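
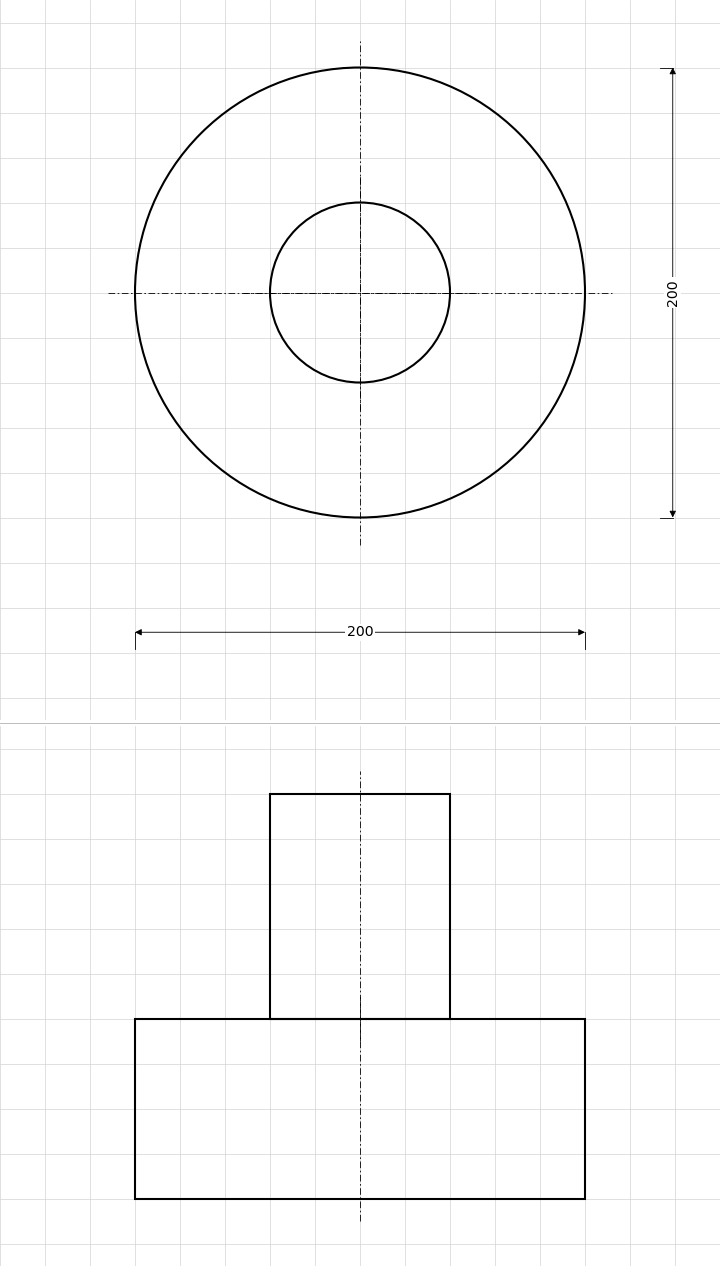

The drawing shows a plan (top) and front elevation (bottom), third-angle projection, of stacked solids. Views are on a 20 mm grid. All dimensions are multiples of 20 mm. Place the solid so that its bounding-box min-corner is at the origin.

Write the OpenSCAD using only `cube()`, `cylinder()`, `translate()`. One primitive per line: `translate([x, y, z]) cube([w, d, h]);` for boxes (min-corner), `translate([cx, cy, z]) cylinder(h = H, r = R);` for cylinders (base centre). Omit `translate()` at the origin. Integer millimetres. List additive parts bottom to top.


translate([100, 100, 0]) cylinder(h = 80, r = 100);
translate([100, 100, 80]) cylinder(h = 100, r = 40);


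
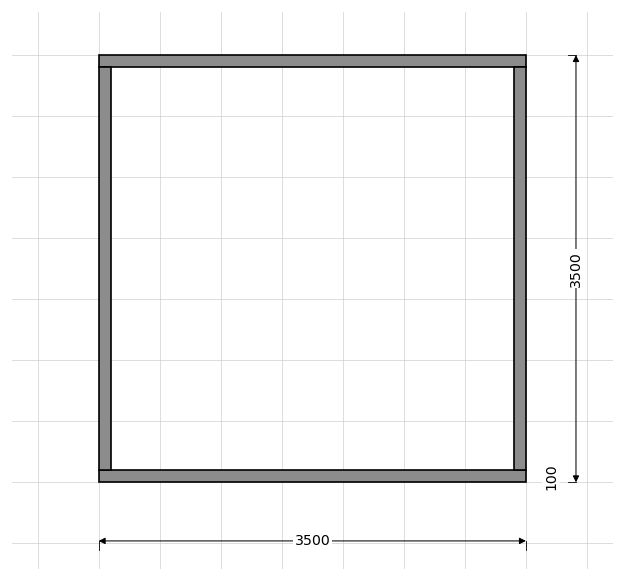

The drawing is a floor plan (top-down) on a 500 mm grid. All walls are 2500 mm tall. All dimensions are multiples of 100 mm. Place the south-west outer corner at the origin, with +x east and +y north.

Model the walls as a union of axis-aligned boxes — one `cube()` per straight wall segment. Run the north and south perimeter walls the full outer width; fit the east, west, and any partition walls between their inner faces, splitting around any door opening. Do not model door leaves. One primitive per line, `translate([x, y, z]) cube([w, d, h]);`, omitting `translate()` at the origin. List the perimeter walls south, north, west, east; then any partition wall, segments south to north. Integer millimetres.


cube([3500, 100, 2500]);
translate([0, 3400, 0]) cube([3500, 100, 2500]);
translate([0, 100, 0]) cube([100, 3300, 2500]);
translate([3400, 100, 0]) cube([100, 3300, 2500]);


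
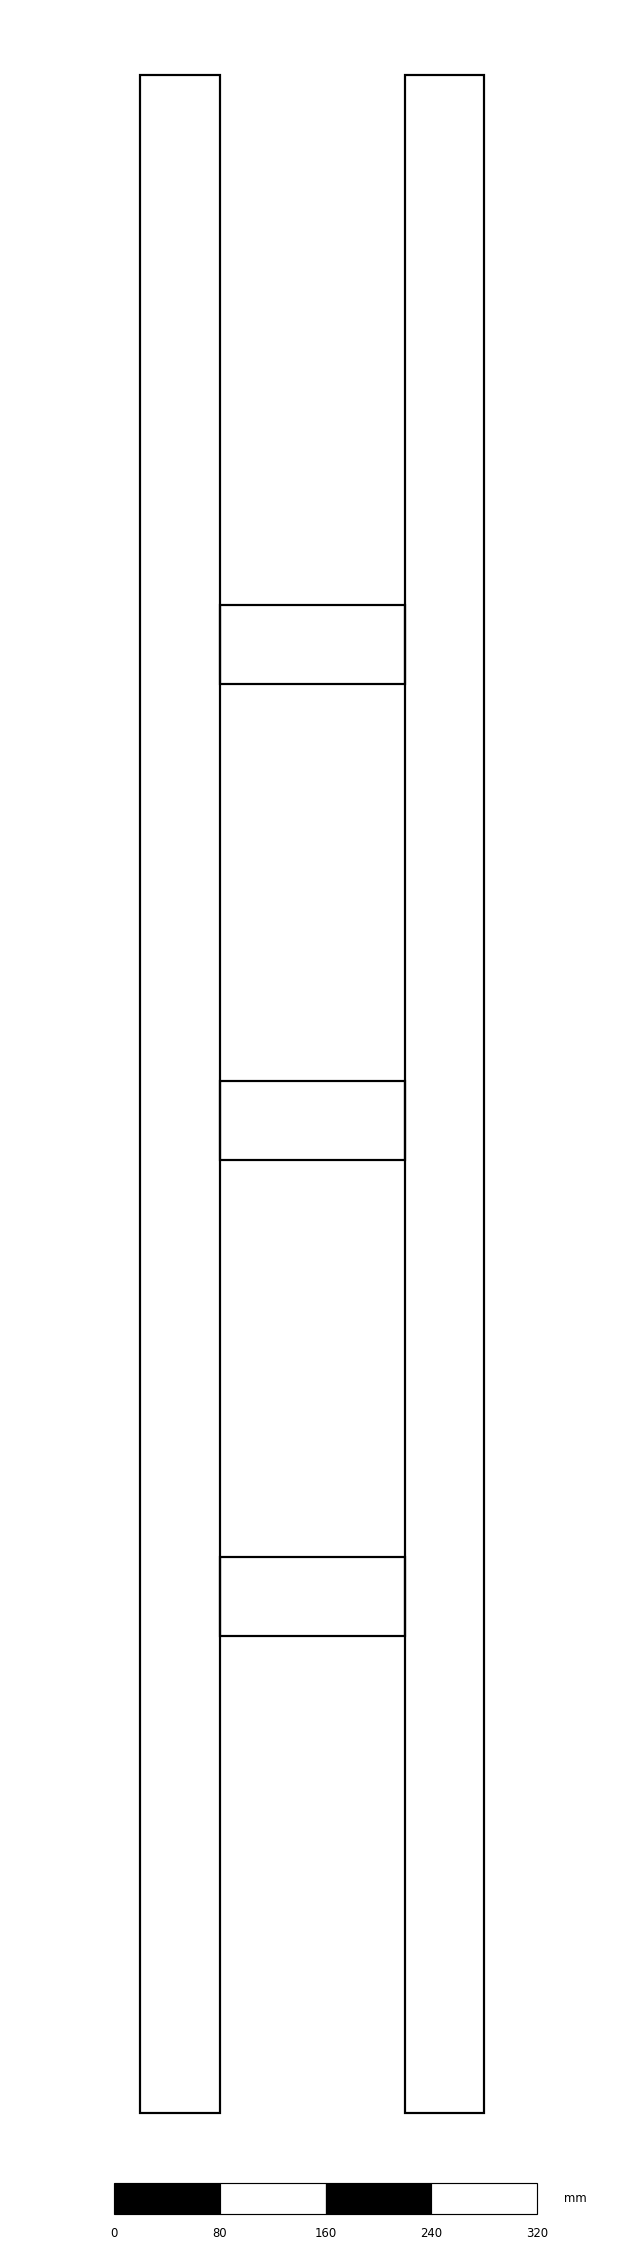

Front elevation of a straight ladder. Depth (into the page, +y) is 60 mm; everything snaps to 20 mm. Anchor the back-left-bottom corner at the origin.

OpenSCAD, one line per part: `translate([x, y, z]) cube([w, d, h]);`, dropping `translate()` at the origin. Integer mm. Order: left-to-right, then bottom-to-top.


cube([60, 60, 1540]);
translate([60, 0, 360]) cube([140, 60, 60]);
translate([60, 0, 720]) cube([140, 60, 60]);
translate([60, 0, 1080]) cube([140, 60, 60]);
translate([200, 0, 0]) cube([60, 60, 1540]);


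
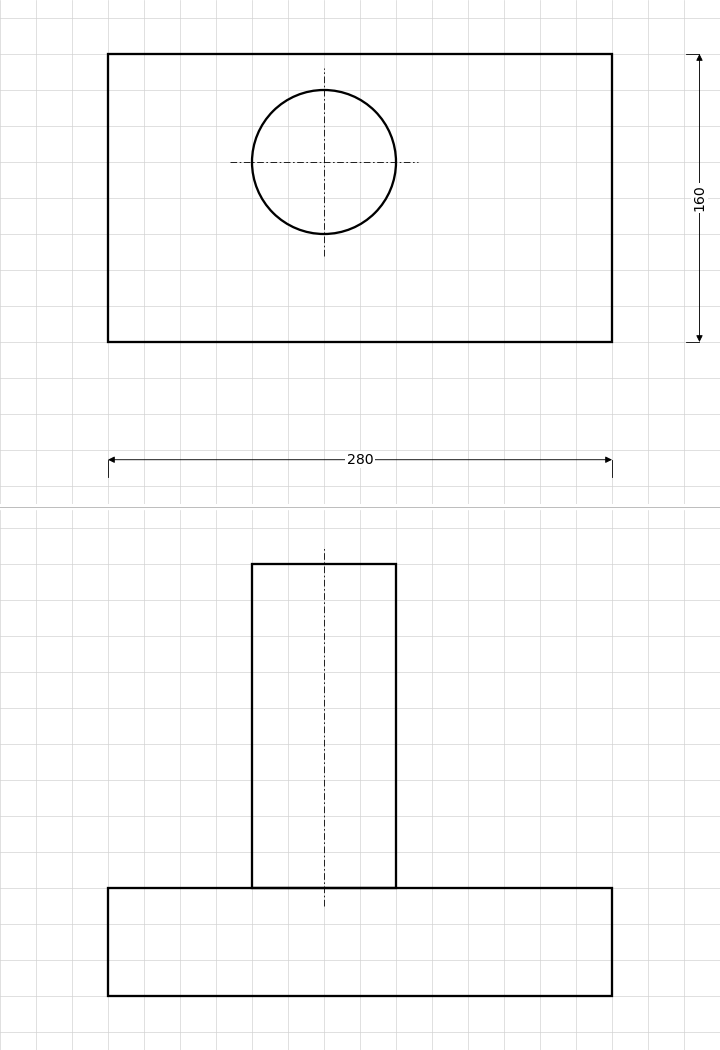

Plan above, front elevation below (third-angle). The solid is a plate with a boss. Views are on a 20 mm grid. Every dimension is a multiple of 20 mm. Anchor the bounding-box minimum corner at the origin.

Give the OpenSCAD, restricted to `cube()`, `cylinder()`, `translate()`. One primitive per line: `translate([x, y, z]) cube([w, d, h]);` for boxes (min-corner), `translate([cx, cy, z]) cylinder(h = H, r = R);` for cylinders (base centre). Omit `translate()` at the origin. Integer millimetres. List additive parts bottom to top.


cube([280, 160, 60]);
translate([120, 100, 60]) cylinder(h = 180, r = 40);


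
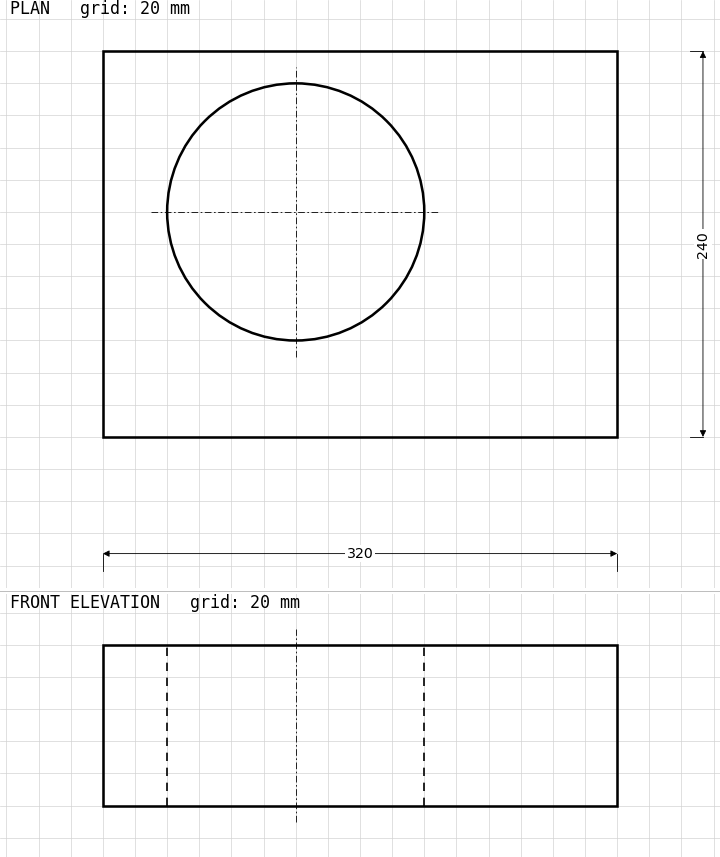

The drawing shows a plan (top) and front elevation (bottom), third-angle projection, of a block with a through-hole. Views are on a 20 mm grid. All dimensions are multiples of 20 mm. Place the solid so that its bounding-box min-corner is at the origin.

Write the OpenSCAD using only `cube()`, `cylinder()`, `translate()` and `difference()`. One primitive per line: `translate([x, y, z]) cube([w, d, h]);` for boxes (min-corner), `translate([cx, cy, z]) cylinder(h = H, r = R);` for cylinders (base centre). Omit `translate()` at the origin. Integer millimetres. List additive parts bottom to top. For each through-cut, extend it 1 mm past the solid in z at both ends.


difference() {
  cube([320, 240, 100]);
  translate([120, 140, -1]) cylinder(h = 102, r = 80);
}


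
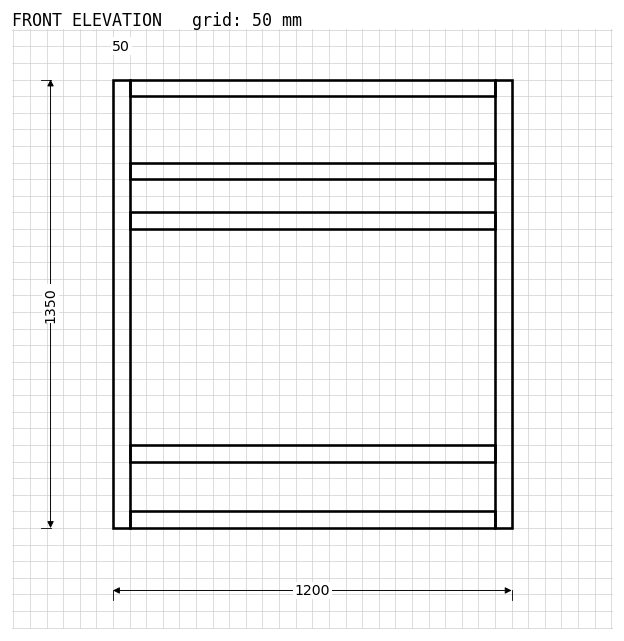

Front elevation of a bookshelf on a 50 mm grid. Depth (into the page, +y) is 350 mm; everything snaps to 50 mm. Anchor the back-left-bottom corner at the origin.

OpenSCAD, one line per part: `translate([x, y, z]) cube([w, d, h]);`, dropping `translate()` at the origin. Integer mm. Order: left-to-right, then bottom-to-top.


cube([50, 350, 1350]);
translate([50, 0, 0]) cube([1100, 350, 50]);
translate([50, 0, 200]) cube([1100, 350, 50]);
translate([50, 0, 900]) cube([1100, 350, 50]);
translate([50, 0, 1050]) cube([1100, 350, 50]);
translate([50, 0, 1300]) cube([1100, 350, 50]);
translate([1150, 0, 0]) cube([50, 350, 1350]);


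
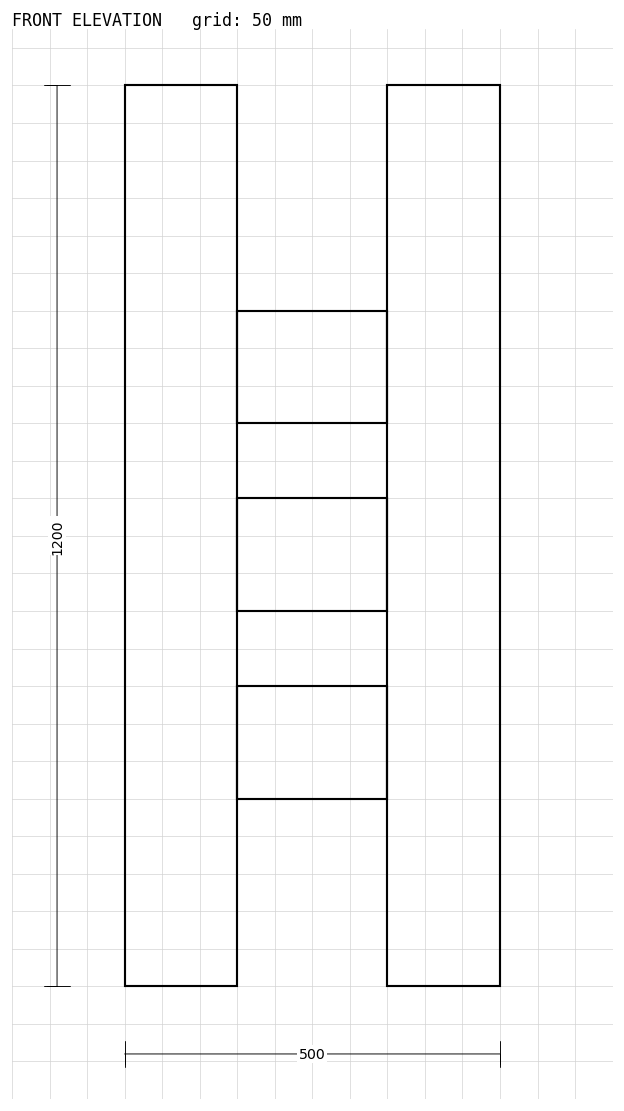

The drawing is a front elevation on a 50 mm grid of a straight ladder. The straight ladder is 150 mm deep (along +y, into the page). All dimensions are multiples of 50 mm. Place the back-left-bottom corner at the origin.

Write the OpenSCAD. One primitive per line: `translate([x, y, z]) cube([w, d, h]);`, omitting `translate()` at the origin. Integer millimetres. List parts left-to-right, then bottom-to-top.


cube([150, 150, 1200]);
translate([150, 0, 250]) cube([200, 150, 150]);
translate([150, 0, 500]) cube([200, 150, 150]);
translate([150, 0, 750]) cube([200, 150, 150]);
translate([350, 0, 0]) cube([150, 150, 1200]);


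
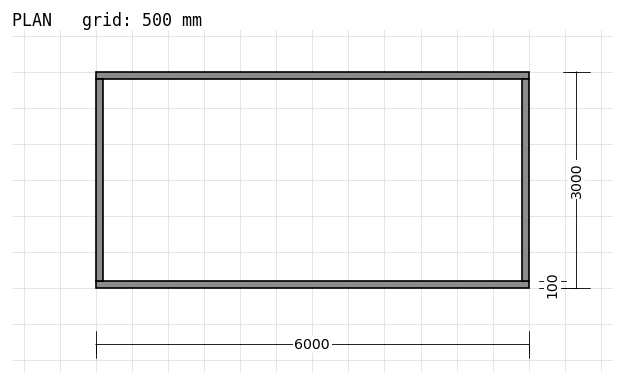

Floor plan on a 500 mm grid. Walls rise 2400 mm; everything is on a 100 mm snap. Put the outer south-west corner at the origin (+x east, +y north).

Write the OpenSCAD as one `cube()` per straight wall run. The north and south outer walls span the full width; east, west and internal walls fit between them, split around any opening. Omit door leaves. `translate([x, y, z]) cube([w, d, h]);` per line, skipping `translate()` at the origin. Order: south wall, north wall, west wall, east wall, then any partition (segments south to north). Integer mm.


cube([6000, 100, 2400]);
translate([0, 2900, 0]) cube([6000, 100, 2400]);
translate([0, 100, 0]) cube([100, 2800, 2400]);
translate([5900, 100, 0]) cube([100, 2800, 2400]);


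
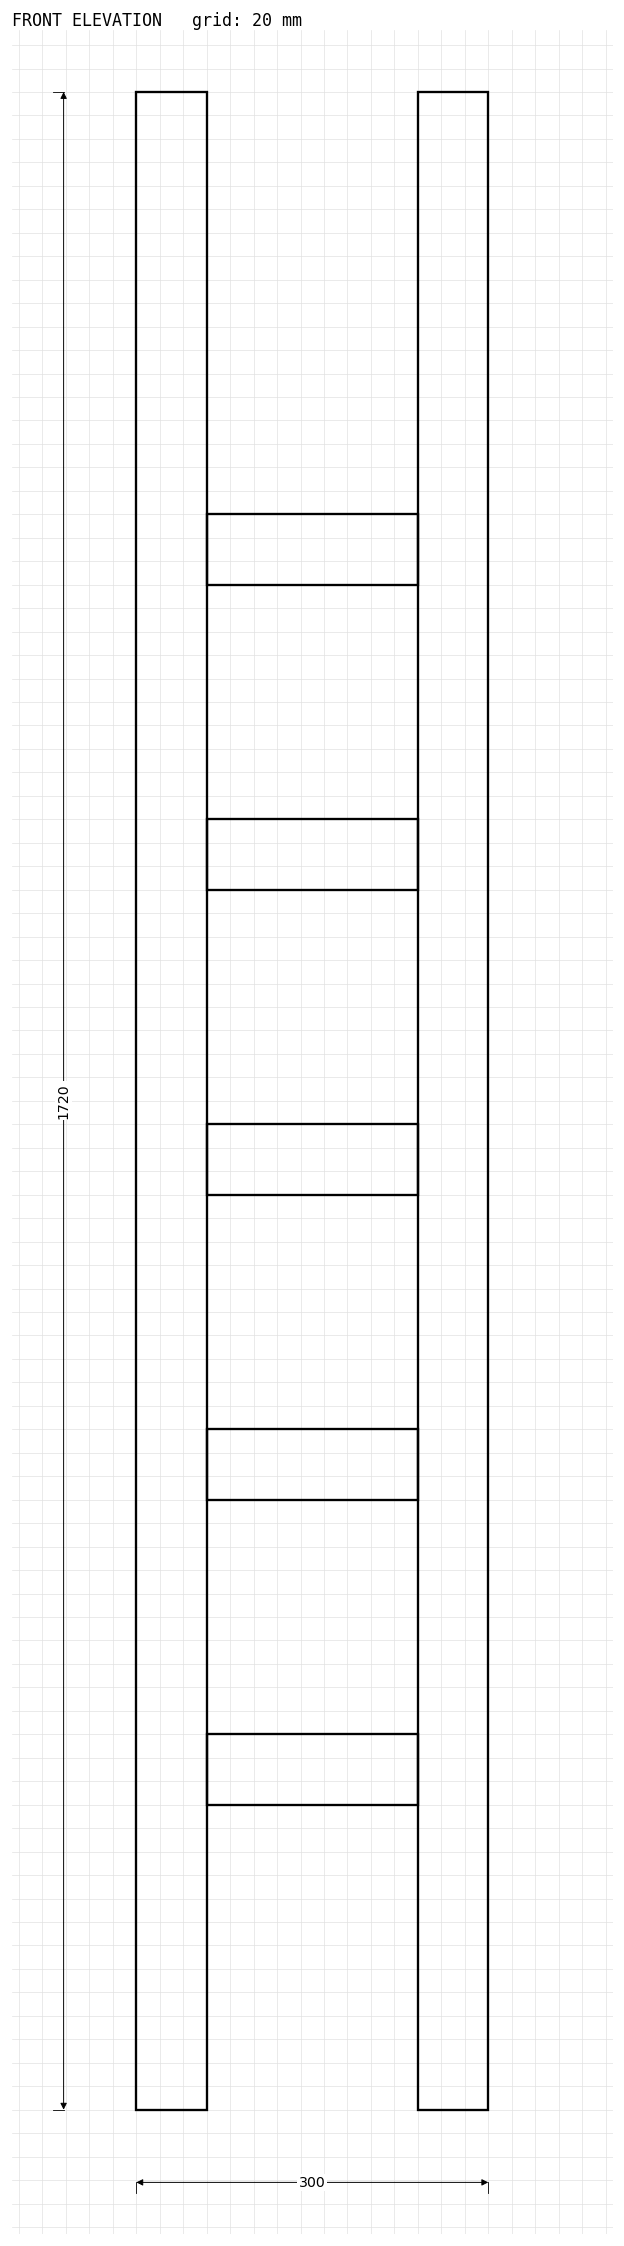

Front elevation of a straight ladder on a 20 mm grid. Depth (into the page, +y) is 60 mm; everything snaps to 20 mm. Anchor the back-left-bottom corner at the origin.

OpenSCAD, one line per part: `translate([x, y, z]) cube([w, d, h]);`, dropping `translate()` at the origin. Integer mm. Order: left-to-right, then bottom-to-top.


cube([60, 60, 1720]);
translate([60, 0, 260]) cube([180, 60, 60]);
translate([60, 0, 520]) cube([180, 60, 60]);
translate([60, 0, 780]) cube([180, 60, 60]);
translate([60, 0, 1040]) cube([180, 60, 60]);
translate([60, 0, 1300]) cube([180, 60, 60]);
translate([240, 0, 0]) cube([60, 60, 1720]);


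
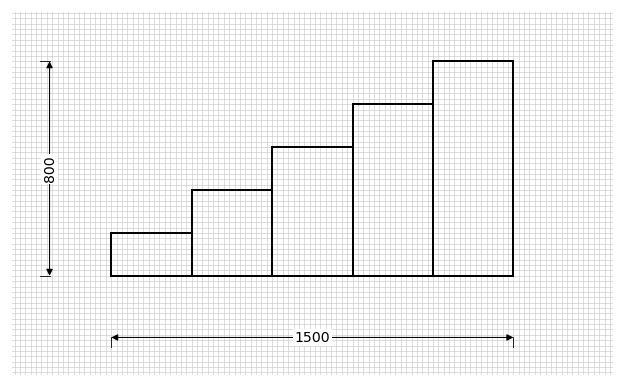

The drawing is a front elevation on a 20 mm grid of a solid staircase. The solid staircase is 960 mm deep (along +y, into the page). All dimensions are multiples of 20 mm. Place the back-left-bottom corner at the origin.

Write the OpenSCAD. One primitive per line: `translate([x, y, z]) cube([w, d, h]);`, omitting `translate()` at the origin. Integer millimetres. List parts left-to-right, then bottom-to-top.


cube([300, 960, 160]);
translate([300, 0, 0]) cube([300, 960, 320]);
translate([600, 0, 0]) cube([300, 960, 480]);
translate([900, 0, 0]) cube([300, 960, 640]);
translate([1200, 0, 0]) cube([300, 960, 800]);


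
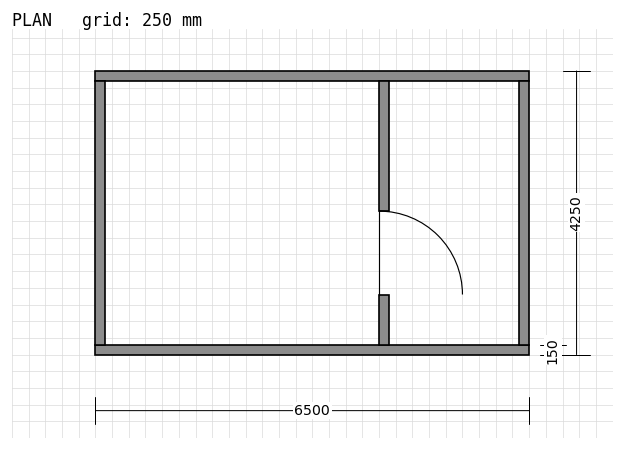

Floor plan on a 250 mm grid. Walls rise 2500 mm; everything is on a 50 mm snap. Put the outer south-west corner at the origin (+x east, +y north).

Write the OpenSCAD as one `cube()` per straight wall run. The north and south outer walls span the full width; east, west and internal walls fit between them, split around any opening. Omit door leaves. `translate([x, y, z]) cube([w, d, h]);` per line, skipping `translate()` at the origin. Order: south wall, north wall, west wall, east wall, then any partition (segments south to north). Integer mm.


cube([6500, 150, 2500]);
translate([0, 4100, 0]) cube([6500, 150, 2500]);
translate([0, 150, 0]) cube([150, 3950, 2500]);
translate([6350, 150, 0]) cube([150, 3950, 2500]);
translate([4250, 150, 0]) cube([150, 750, 2500]);
translate([4250, 2150, 0]) cube([150, 1950, 2500]);


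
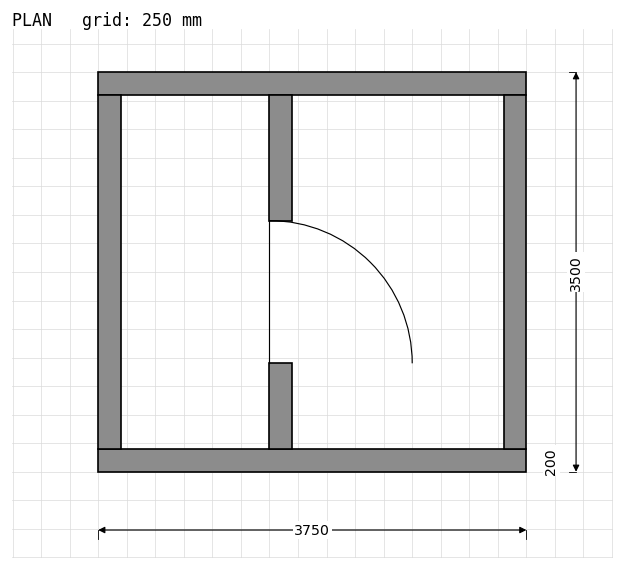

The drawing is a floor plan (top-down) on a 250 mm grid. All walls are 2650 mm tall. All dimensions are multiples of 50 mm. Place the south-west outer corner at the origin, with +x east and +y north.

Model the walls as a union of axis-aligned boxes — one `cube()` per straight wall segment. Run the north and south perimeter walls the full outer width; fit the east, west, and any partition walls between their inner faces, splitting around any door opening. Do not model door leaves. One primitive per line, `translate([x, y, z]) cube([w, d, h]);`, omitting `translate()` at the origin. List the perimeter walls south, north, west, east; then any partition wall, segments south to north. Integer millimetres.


cube([3750, 200, 2650]);
translate([0, 3300, 0]) cube([3750, 200, 2650]);
translate([0, 200, 0]) cube([200, 3100, 2650]);
translate([3550, 200, 0]) cube([200, 3100, 2650]);
translate([1500, 200, 0]) cube([200, 750, 2650]);
translate([1500, 2200, 0]) cube([200, 1100, 2650]);


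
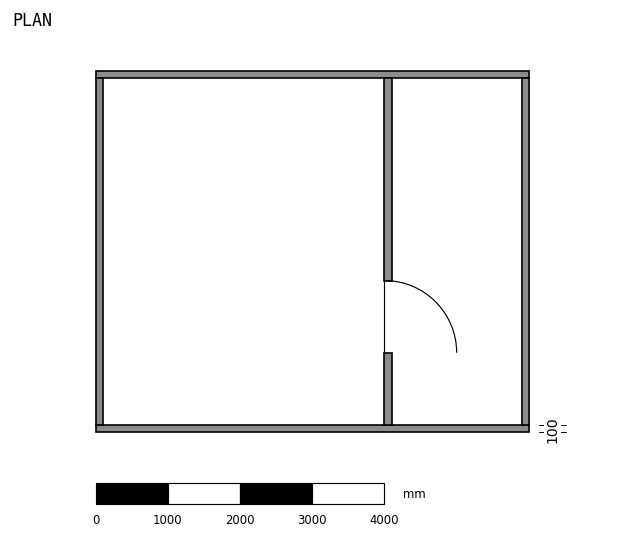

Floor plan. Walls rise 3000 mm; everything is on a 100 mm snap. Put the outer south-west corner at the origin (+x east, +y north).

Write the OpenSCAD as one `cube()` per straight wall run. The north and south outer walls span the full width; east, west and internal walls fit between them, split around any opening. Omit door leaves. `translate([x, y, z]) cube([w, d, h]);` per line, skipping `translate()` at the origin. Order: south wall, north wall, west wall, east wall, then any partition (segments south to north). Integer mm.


cube([6000, 100, 3000]);
translate([0, 4900, 0]) cube([6000, 100, 3000]);
translate([0, 100, 0]) cube([100, 4800, 3000]);
translate([5900, 100, 0]) cube([100, 4800, 3000]);
translate([4000, 100, 0]) cube([100, 1000, 3000]);
translate([4000, 2100, 0]) cube([100, 2800, 3000]);


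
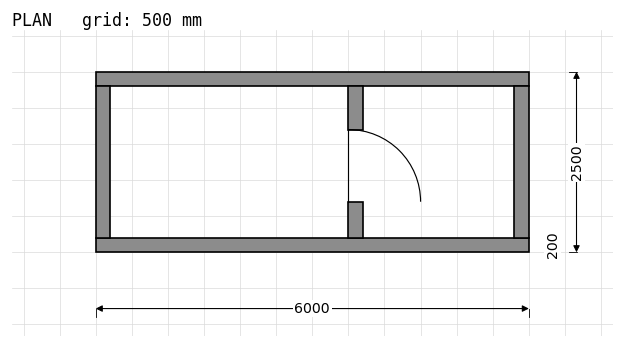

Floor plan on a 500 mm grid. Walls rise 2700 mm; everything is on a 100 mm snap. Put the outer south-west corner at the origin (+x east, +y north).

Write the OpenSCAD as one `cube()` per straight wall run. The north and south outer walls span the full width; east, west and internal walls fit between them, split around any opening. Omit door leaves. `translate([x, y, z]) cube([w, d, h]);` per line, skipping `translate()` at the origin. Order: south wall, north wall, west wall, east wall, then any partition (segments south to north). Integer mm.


cube([6000, 200, 2700]);
translate([0, 2300, 0]) cube([6000, 200, 2700]);
translate([0, 200, 0]) cube([200, 2100, 2700]);
translate([5800, 200, 0]) cube([200, 2100, 2700]);
translate([3500, 200, 0]) cube([200, 500, 2700]);
translate([3500, 1700, 0]) cube([200, 600, 2700]);


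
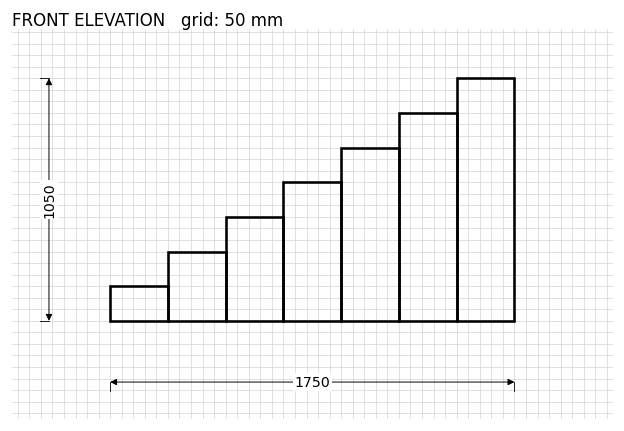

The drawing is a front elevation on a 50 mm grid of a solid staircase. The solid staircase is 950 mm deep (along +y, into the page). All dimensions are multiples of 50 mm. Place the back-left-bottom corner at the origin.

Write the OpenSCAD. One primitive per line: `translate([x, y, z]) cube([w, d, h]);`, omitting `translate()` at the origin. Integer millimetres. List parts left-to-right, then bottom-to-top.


cube([250, 950, 150]);
translate([250, 0, 0]) cube([250, 950, 300]);
translate([500, 0, 0]) cube([250, 950, 450]);
translate([750, 0, 0]) cube([250, 950, 600]);
translate([1000, 0, 0]) cube([250, 950, 750]);
translate([1250, 0, 0]) cube([250, 950, 900]);
translate([1500, 0, 0]) cube([250, 950, 1050]);


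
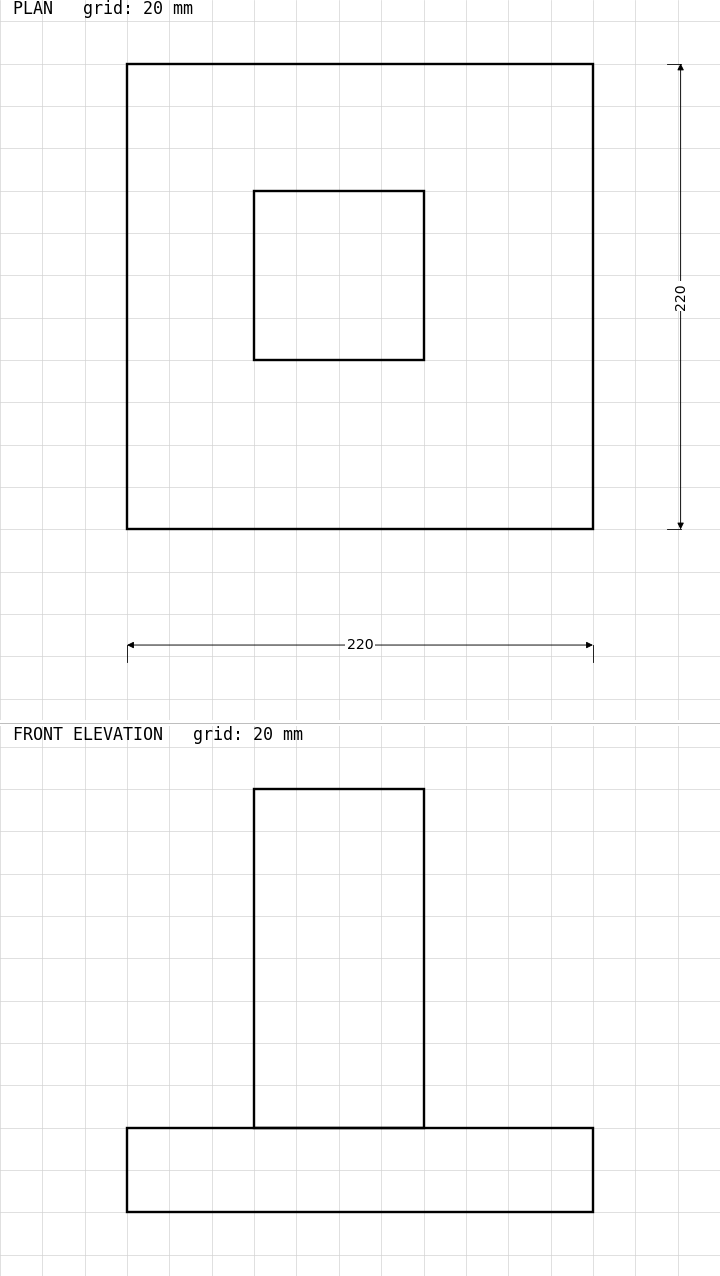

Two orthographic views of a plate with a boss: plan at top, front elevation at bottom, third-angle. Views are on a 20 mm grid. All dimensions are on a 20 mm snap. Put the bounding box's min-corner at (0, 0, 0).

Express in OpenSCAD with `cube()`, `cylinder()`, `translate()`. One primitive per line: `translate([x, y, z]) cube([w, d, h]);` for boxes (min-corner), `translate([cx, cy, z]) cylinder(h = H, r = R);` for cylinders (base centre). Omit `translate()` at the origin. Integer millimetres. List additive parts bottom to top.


cube([220, 220, 40]);
translate([60, 80, 40]) cube([80, 80, 160]);


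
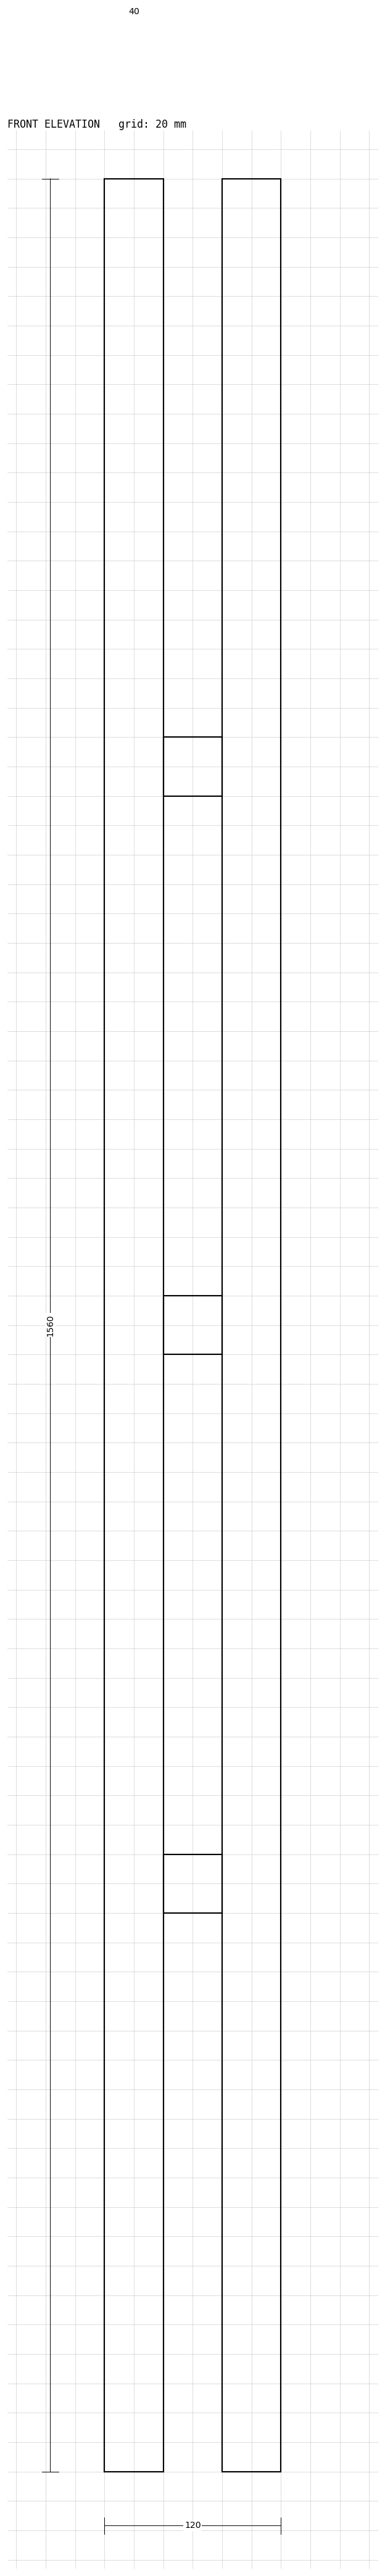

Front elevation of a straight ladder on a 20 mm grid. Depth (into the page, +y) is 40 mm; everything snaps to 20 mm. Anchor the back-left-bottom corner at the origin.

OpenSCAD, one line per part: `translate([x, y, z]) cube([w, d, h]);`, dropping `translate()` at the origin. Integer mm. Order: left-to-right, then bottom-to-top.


cube([40, 40, 1560]);
translate([40, 0, 380]) cube([40, 40, 40]);
translate([40, 0, 760]) cube([40, 40, 40]);
translate([40, 0, 1140]) cube([40, 40, 40]);
translate([80, 0, 0]) cube([40, 40, 1560]);


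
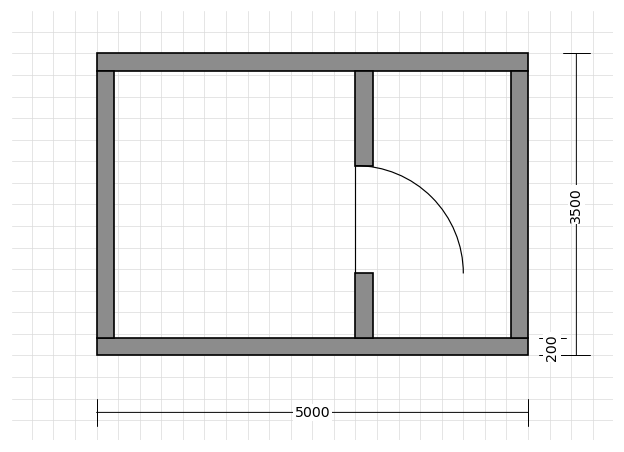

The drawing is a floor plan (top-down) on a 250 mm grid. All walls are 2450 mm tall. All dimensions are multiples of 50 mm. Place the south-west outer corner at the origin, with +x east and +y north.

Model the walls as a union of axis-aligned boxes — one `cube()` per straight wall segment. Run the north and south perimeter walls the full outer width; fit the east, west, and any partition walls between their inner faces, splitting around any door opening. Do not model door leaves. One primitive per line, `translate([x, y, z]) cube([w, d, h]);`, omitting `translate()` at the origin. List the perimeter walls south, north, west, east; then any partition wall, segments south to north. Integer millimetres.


cube([5000, 200, 2450]);
translate([0, 3300, 0]) cube([5000, 200, 2450]);
translate([0, 200, 0]) cube([200, 3100, 2450]);
translate([4800, 200, 0]) cube([200, 3100, 2450]);
translate([3000, 200, 0]) cube([200, 750, 2450]);
translate([3000, 2200, 0]) cube([200, 1100, 2450]);


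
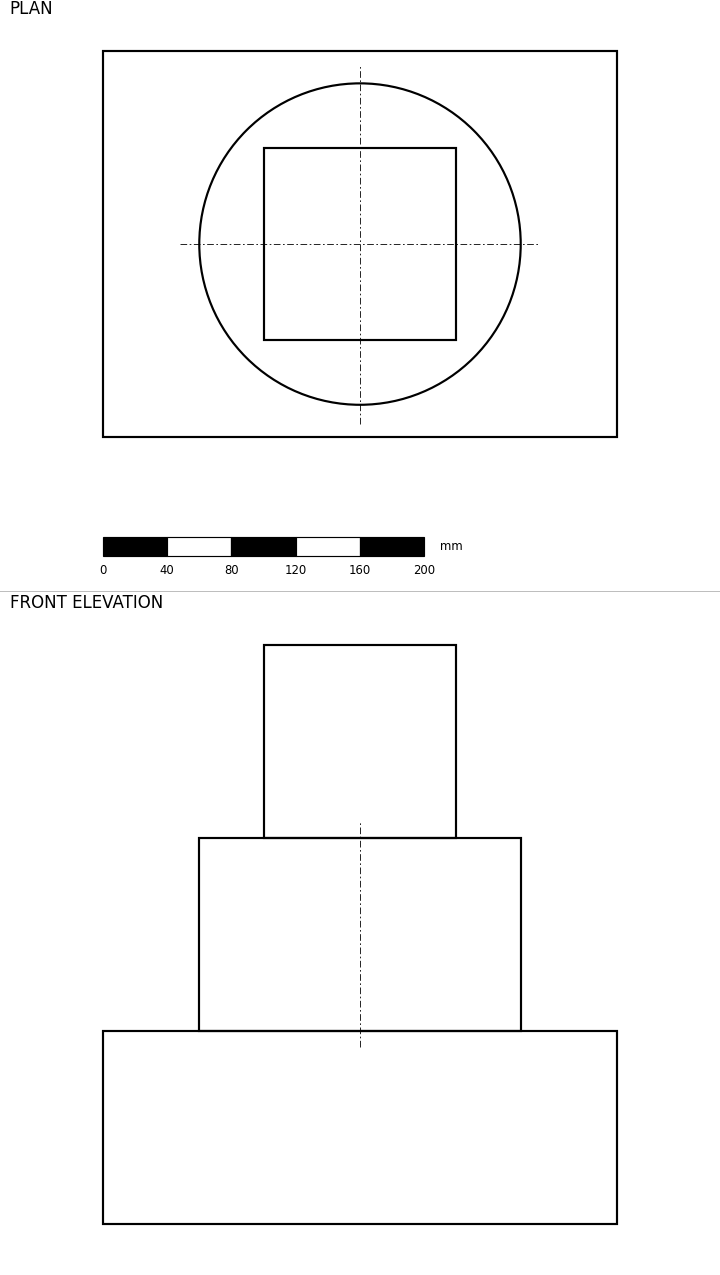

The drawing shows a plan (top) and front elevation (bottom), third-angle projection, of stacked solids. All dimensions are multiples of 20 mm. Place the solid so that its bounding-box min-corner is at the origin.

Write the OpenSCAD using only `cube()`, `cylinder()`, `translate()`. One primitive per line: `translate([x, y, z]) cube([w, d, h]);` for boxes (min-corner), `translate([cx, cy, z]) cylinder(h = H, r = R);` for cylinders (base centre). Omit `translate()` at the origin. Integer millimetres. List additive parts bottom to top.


cube([320, 240, 120]);
translate([160, 120, 120]) cylinder(h = 120, r = 100);
translate([100, 60, 240]) cube([120, 120, 120]);


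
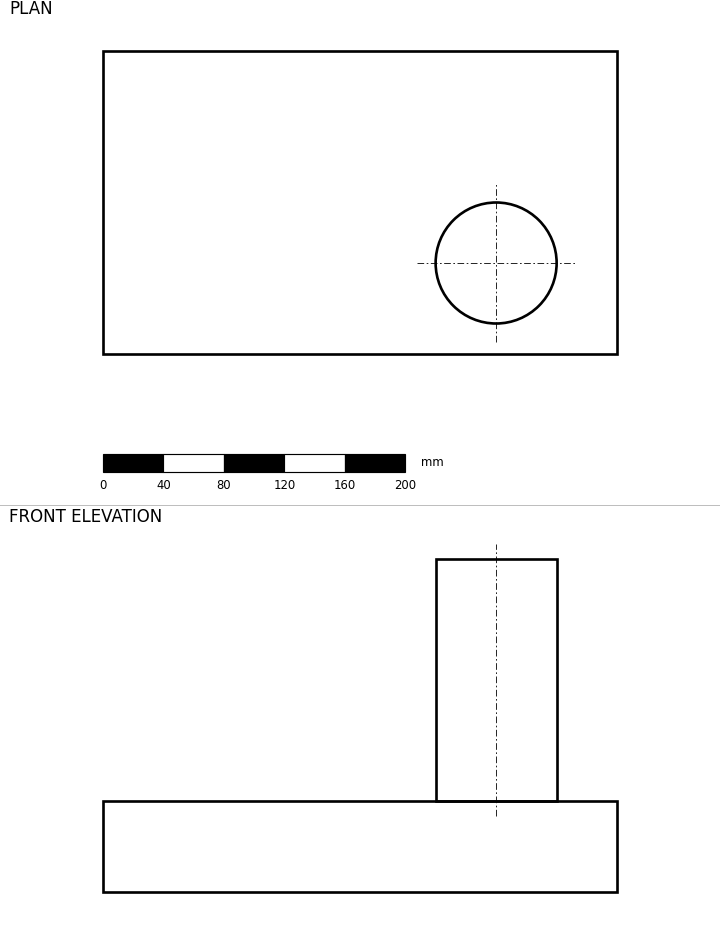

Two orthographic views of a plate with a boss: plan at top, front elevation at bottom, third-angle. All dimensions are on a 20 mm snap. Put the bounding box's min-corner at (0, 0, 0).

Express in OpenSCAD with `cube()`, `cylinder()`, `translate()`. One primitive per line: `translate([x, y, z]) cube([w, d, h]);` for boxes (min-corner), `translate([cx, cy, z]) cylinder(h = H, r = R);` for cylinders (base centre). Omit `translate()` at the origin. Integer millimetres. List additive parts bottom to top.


cube([340, 200, 60]);
translate([260, 60, 60]) cylinder(h = 160, r = 40);


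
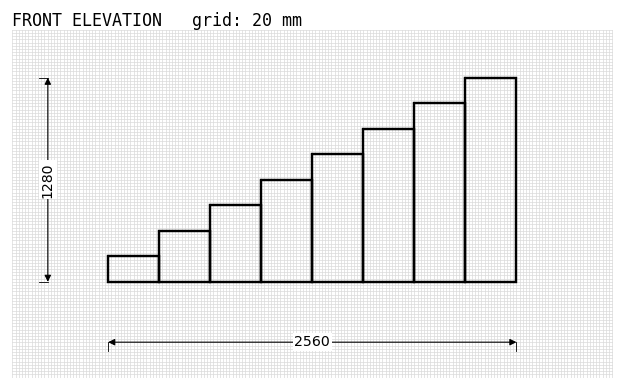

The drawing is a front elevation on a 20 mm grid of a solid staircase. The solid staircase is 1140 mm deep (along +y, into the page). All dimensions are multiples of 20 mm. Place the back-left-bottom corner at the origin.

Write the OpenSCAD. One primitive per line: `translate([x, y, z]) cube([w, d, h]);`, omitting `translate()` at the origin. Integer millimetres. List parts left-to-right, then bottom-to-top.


cube([320, 1140, 160]);
translate([320, 0, 0]) cube([320, 1140, 320]);
translate([640, 0, 0]) cube([320, 1140, 480]);
translate([960, 0, 0]) cube([320, 1140, 640]);
translate([1280, 0, 0]) cube([320, 1140, 800]);
translate([1600, 0, 0]) cube([320, 1140, 960]);
translate([1920, 0, 0]) cube([320, 1140, 1120]);
translate([2240, 0, 0]) cube([320, 1140, 1280]);


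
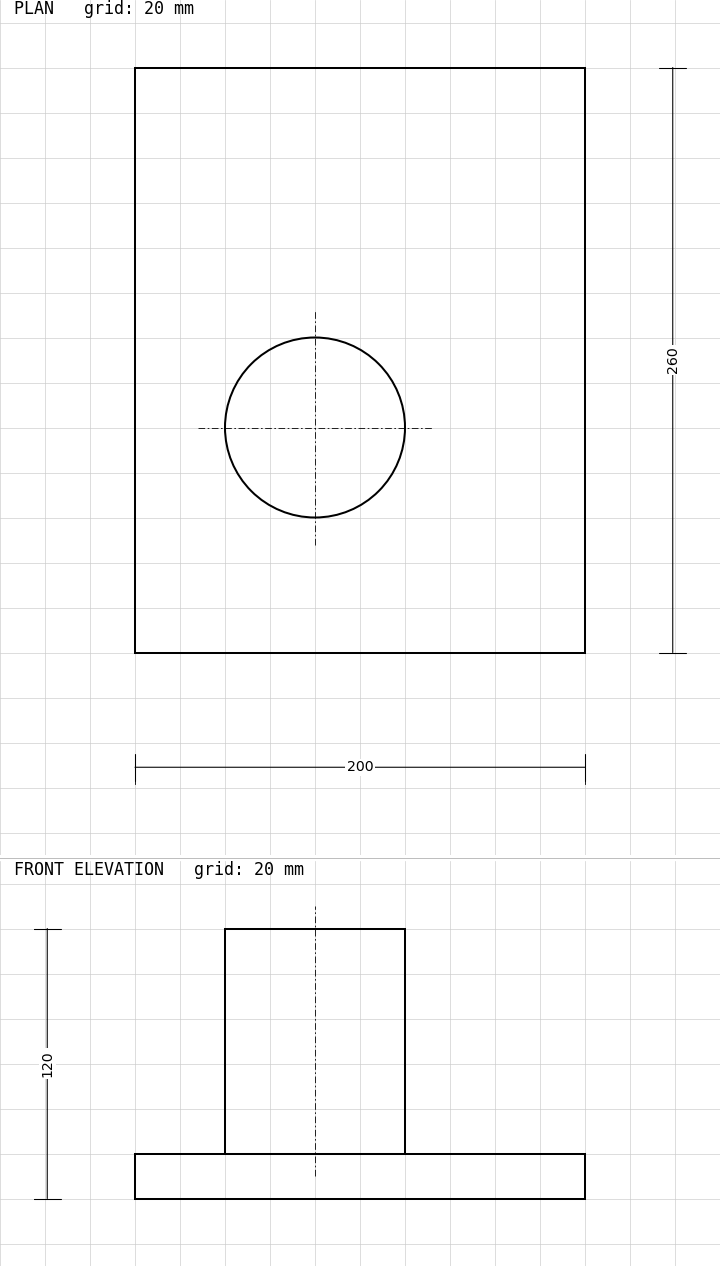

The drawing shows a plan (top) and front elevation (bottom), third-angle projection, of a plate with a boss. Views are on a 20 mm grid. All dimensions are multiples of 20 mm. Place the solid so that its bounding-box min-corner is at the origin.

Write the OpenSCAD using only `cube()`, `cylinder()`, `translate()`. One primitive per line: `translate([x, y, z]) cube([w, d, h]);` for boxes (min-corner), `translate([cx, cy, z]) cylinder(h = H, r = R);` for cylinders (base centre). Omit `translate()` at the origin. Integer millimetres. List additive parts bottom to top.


cube([200, 260, 20]);
translate([80, 100, 20]) cylinder(h = 100, r = 40);


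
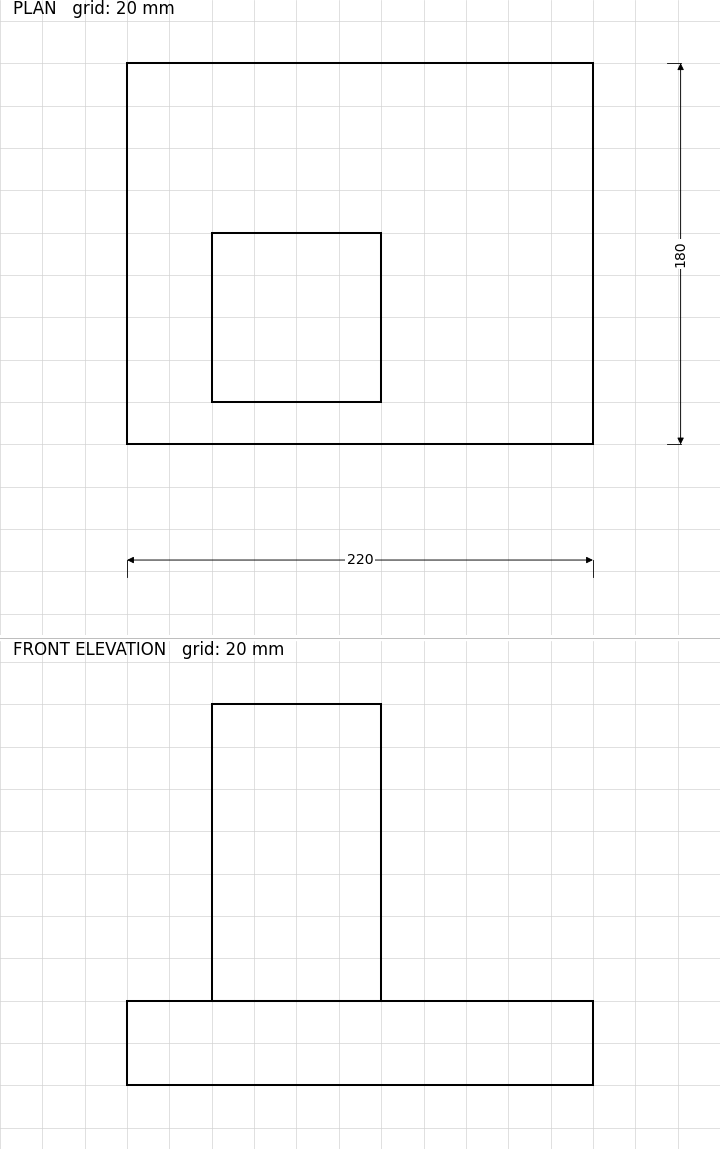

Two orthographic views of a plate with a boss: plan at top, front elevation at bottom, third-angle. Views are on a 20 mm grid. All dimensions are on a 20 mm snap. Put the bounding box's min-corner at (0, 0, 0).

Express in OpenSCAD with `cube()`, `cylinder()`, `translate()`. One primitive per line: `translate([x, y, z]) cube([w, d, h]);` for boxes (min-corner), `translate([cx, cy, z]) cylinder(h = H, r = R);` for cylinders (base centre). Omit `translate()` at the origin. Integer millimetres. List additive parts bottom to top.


cube([220, 180, 40]);
translate([40, 20, 40]) cube([80, 80, 140]);


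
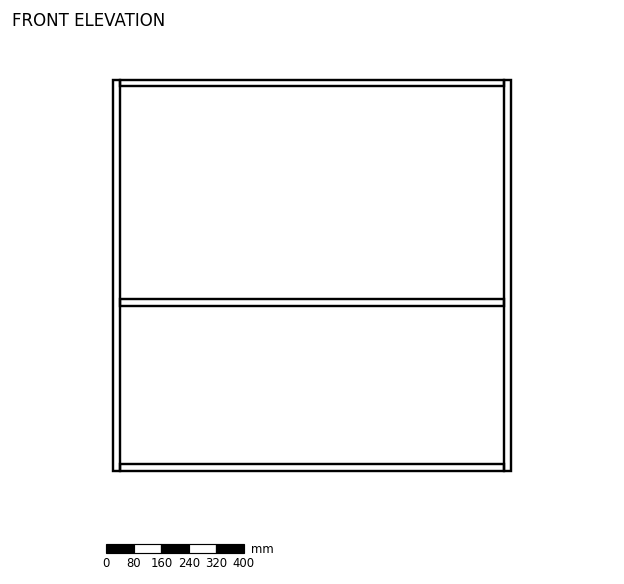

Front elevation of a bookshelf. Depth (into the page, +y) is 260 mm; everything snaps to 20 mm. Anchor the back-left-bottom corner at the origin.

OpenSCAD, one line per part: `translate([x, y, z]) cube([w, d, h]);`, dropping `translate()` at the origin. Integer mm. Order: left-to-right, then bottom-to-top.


cube([20, 260, 1140]);
translate([20, 0, 0]) cube([1120, 260, 20]);
translate([20, 0, 480]) cube([1120, 260, 20]);
translate([20, 0, 1120]) cube([1120, 260, 20]);
translate([1140, 0, 0]) cube([20, 260, 1140]);


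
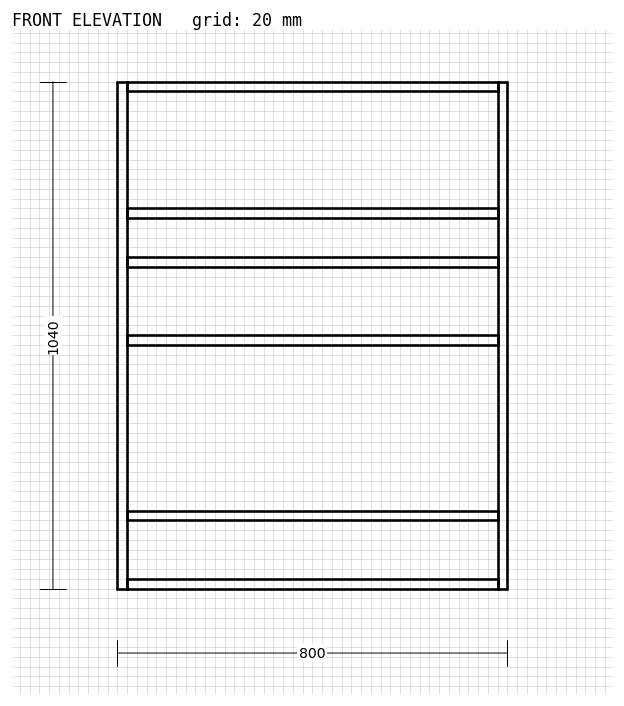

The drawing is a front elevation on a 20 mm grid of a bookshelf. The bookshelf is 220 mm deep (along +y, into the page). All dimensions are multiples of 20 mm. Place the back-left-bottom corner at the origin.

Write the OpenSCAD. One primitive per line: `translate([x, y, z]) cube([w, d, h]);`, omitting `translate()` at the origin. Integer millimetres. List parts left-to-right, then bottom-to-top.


cube([20, 220, 1040]);
translate([20, 0, 0]) cube([760, 220, 20]);
translate([20, 0, 140]) cube([760, 220, 20]);
translate([20, 0, 500]) cube([760, 220, 20]);
translate([20, 0, 660]) cube([760, 220, 20]);
translate([20, 0, 760]) cube([760, 220, 20]);
translate([20, 0, 1020]) cube([760, 220, 20]);
translate([780, 0, 0]) cube([20, 220, 1040]);


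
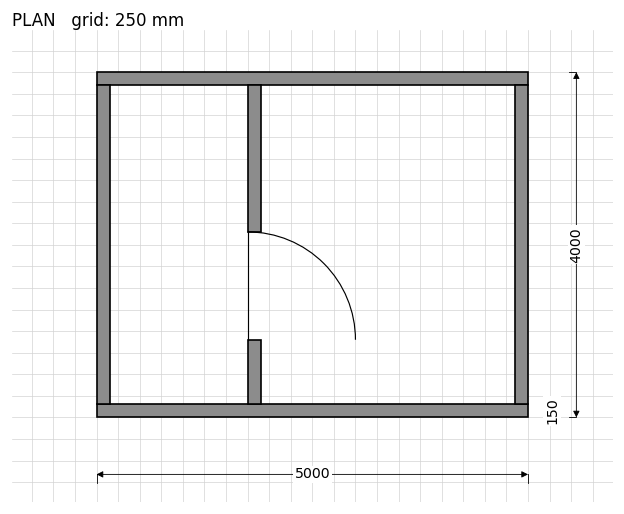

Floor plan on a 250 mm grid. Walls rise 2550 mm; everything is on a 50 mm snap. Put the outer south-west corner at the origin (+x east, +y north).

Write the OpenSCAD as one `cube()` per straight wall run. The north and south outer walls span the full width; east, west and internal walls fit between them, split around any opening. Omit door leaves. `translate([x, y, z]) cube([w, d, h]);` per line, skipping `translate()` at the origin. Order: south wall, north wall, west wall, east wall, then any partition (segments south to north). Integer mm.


cube([5000, 150, 2550]);
translate([0, 3850, 0]) cube([5000, 150, 2550]);
translate([0, 150, 0]) cube([150, 3700, 2550]);
translate([4850, 150, 0]) cube([150, 3700, 2550]);
translate([1750, 150, 0]) cube([150, 750, 2550]);
translate([1750, 2150, 0]) cube([150, 1700, 2550]);


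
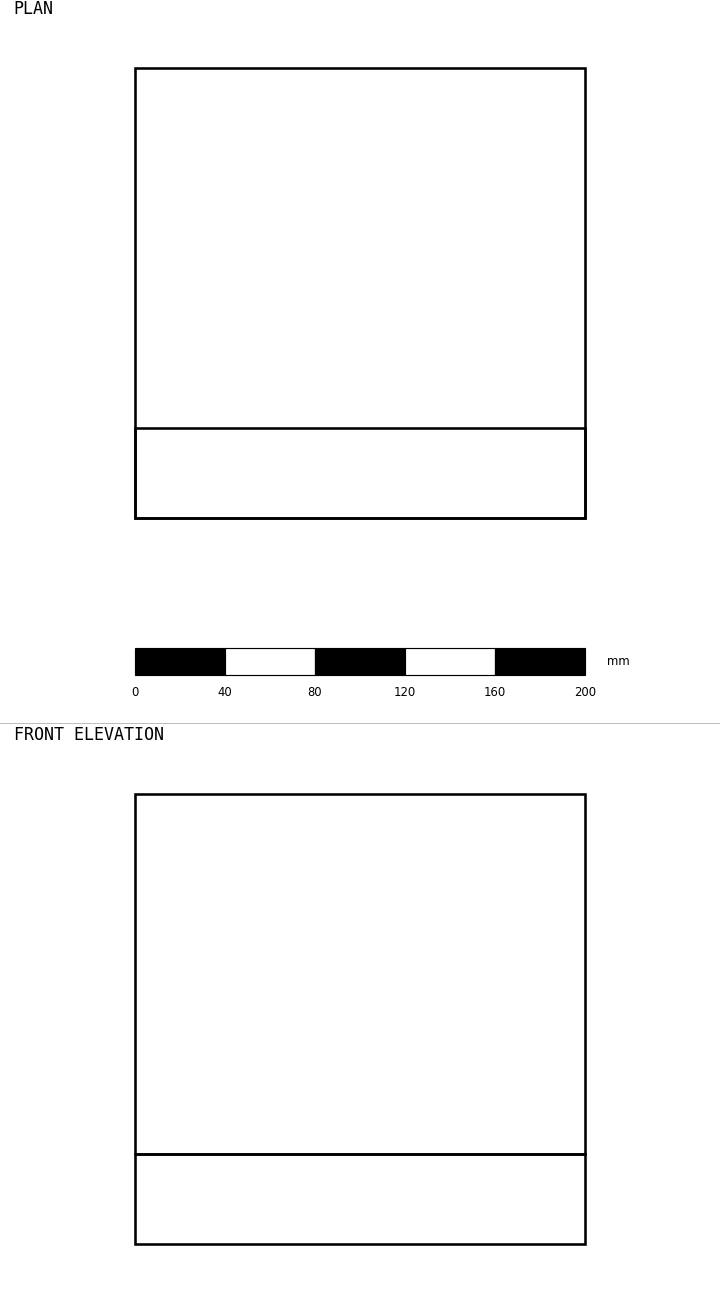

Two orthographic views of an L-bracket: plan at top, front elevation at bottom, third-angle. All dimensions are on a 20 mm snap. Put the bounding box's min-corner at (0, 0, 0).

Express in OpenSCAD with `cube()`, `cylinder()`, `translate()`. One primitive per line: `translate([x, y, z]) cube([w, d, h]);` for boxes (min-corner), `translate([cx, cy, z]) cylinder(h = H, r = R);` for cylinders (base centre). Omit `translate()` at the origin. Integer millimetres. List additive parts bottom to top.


cube([200, 200, 40]);
translate([0, 0, 40]) cube([200, 40, 160]);


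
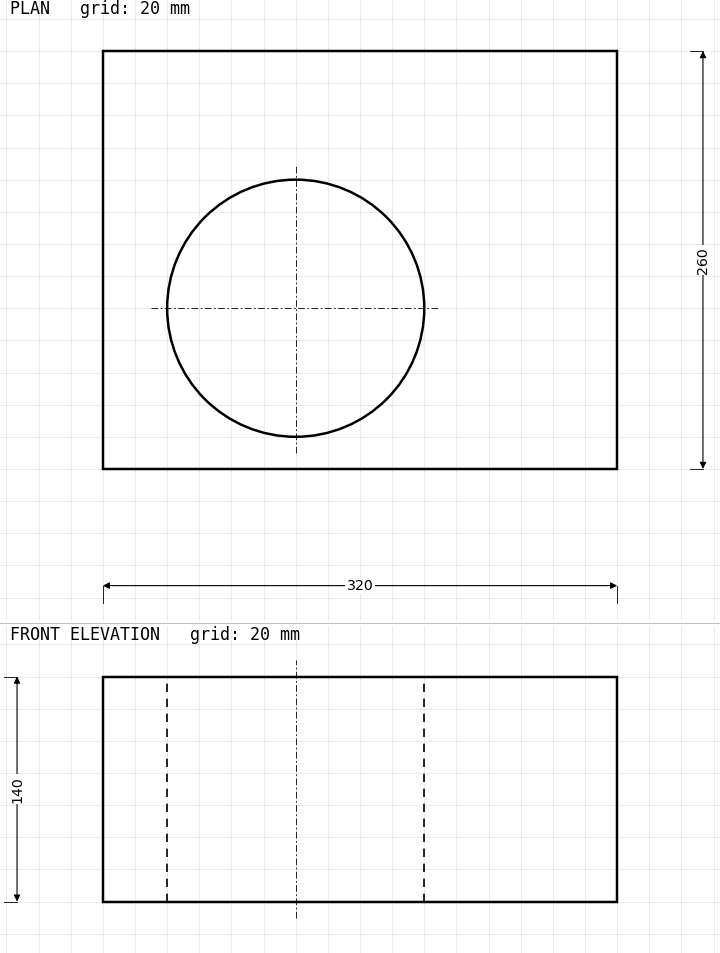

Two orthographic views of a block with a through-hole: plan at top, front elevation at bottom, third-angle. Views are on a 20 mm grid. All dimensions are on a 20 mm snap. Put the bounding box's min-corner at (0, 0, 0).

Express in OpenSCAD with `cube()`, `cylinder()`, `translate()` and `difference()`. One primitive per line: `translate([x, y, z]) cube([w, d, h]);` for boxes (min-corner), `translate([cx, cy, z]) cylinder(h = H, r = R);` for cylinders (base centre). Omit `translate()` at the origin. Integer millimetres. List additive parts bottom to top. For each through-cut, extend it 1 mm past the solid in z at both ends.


difference() {
  cube([320, 260, 140]);
  translate([120, 100, -1]) cylinder(h = 142, r = 80);
}


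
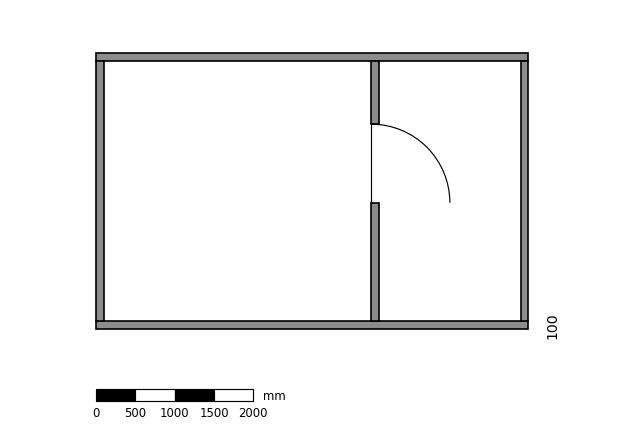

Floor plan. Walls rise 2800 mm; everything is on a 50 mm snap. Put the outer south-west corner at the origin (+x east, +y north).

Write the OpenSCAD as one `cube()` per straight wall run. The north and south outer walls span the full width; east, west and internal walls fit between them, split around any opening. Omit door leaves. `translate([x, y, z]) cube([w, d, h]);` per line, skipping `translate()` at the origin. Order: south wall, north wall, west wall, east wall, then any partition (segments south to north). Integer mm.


cube([5500, 100, 2800]);
translate([0, 3400, 0]) cube([5500, 100, 2800]);
translate([0, 100, 0]) cube([100, 3300, 2800]);
translate([5400, 100, 0]) cube([100, 3300, 2800]);
translate([3500, 100, 0]) cube([100, 1500, 2800]);
translate([3500, 2600, 0]) cube([100, 800, 2800]);


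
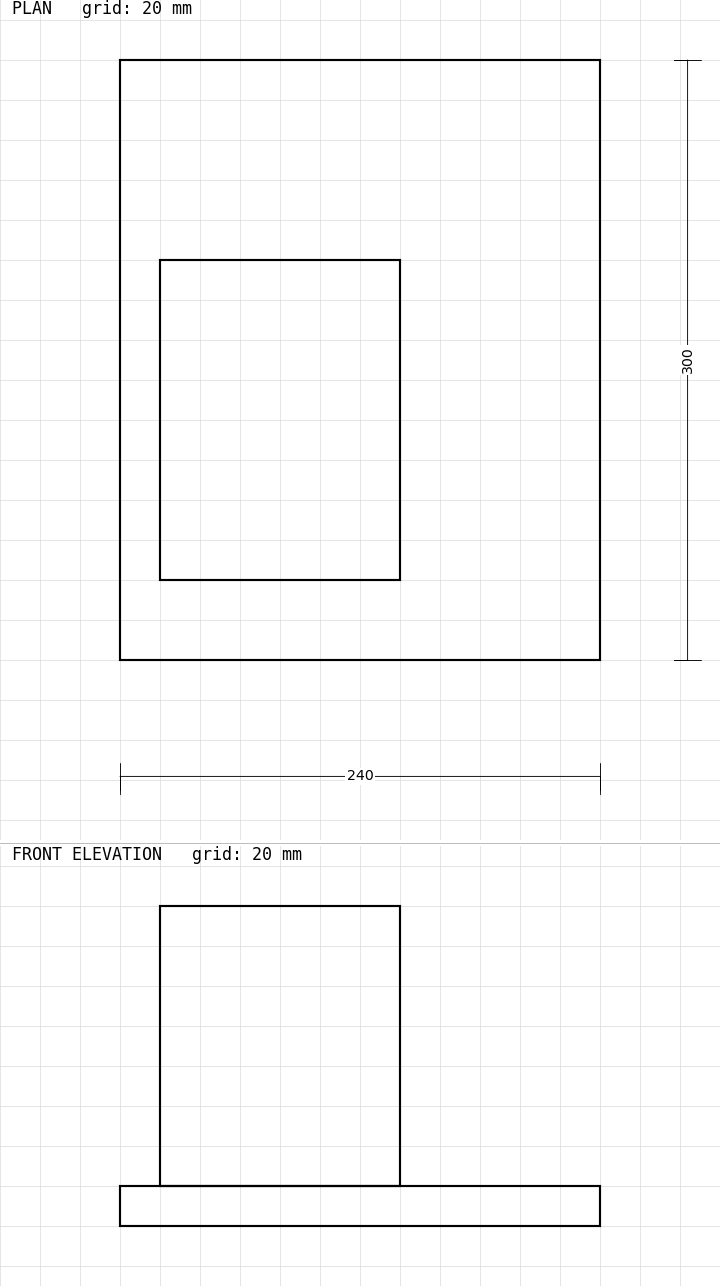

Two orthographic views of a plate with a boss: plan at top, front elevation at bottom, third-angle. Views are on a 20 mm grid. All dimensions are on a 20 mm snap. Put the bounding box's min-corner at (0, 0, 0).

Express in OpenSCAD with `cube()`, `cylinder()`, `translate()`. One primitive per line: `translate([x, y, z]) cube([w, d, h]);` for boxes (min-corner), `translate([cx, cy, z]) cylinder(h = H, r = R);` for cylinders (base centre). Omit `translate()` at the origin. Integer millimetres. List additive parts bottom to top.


cube([240, 300, 20]);
translate([20, 40, 20]) cube([120, 160, 140]);


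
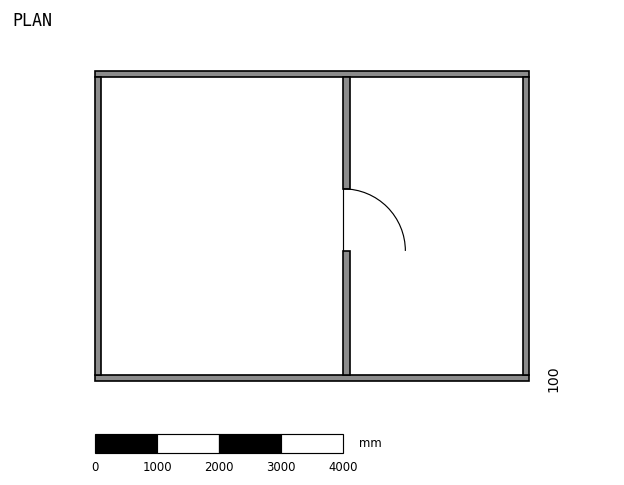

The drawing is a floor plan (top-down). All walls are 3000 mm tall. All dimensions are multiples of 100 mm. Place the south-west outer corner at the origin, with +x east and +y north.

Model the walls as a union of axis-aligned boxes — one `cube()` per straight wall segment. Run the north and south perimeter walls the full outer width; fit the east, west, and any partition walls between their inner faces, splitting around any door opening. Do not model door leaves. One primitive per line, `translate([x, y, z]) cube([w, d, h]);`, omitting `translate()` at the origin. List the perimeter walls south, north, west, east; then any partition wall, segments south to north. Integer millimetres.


cube([7000, 100, 3000]);
translate([0, 4900, 0]) cube([7000, 100, 3000]);
translate([0, 100, 0]) cube([100, 4800, 3000]);
translate([6900, 100, 0]) cube([100, 4800, 3000]);
translate([4000, 100, 0]) cube([100, 2000, 3000]);
translate([4000, 3100, 0]) cube([100, 1800, 3000]);


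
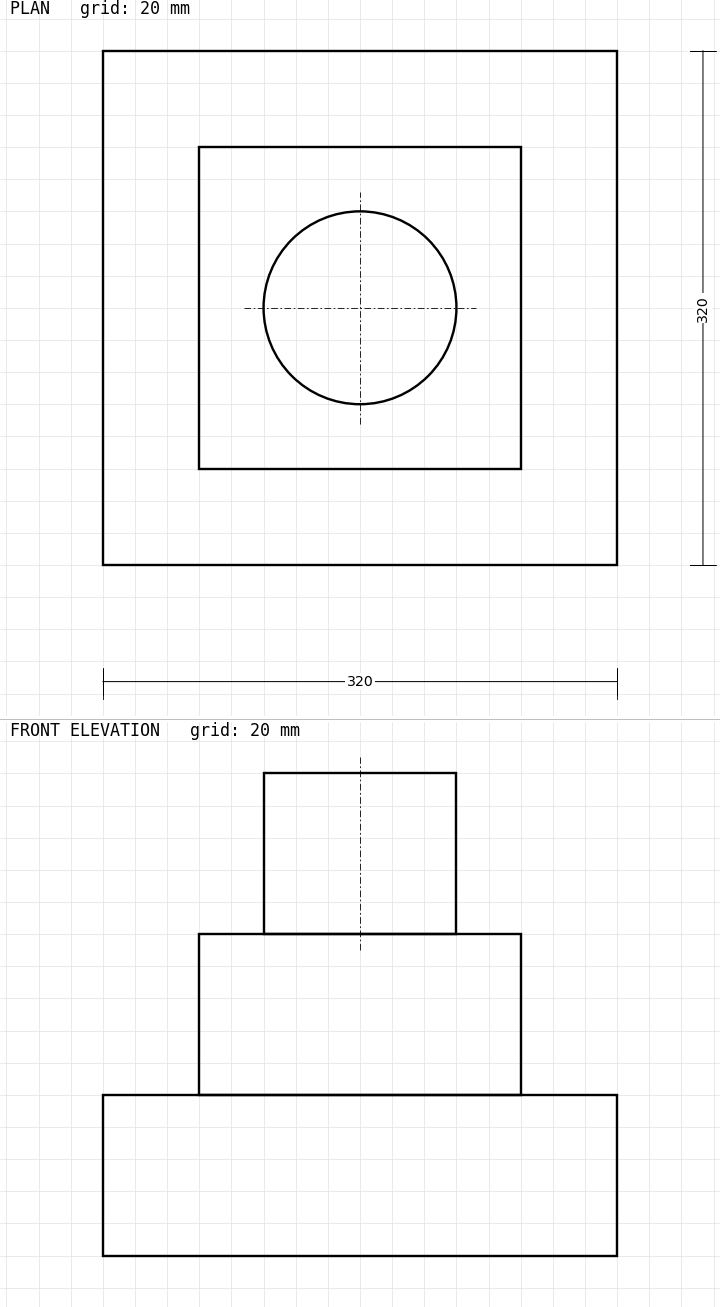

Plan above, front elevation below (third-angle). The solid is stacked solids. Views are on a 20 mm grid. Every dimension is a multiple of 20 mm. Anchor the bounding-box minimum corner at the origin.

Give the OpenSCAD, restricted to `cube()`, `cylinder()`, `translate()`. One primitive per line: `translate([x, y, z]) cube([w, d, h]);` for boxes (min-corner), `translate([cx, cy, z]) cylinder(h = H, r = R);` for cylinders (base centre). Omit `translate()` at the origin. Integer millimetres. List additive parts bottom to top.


cube([320, 320, 100]);
translate([60, 60, 100]) cube([200, 200, 100]);
translate([160, 160, 200]) cylinder(h = 100, r = 60);


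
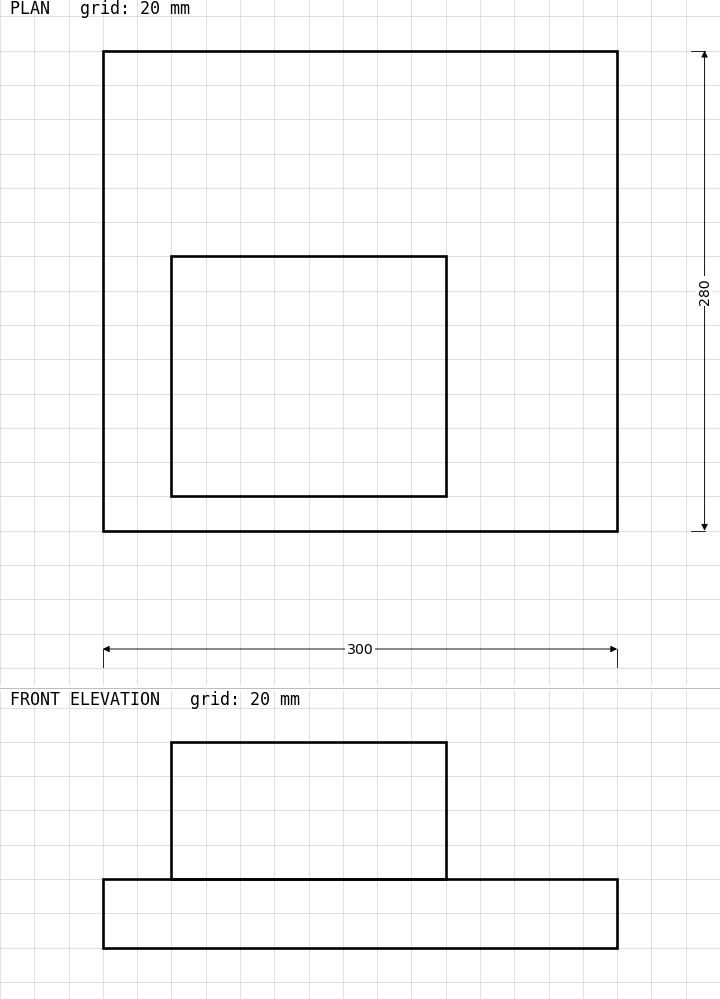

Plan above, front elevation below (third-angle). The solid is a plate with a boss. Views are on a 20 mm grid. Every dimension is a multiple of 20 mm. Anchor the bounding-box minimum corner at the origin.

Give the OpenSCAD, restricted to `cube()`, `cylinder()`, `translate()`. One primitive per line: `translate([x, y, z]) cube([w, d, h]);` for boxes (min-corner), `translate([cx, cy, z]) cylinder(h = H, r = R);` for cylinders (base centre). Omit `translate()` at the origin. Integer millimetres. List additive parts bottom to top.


cube([300, 280, 40]);
translate([40, 20, 40]) cube([160, 140, 80]);


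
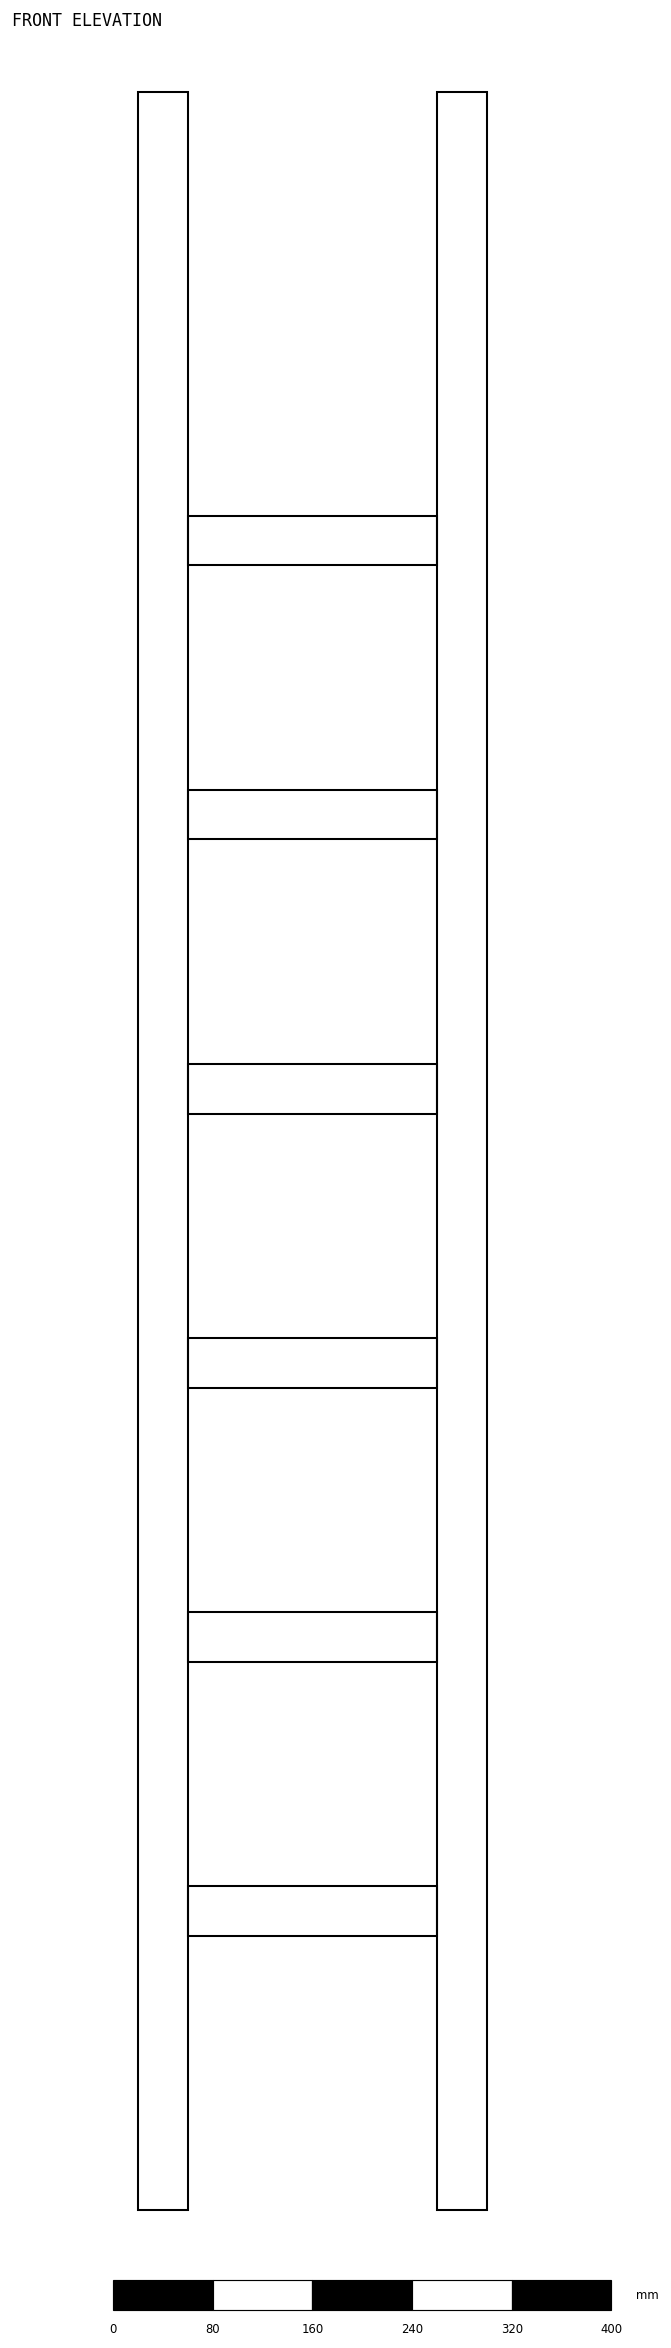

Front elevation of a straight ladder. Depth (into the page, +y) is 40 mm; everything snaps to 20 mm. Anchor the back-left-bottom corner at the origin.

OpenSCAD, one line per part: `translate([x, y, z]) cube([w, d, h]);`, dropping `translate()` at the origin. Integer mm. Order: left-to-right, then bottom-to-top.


cube([40, 40, 1700]);
translate([40, 0, 220]) cube([200, 40, 40]);
translate([40, 0, 440]) cube([200, 40, 40]);
translate([40, 0, 660]) cube([200, 40, 40]);
translate([40, 0, 880]) cube([200, 40, 40]);
translate([40, 0, 1100]) cube([200, 40, 40]);
translate([40, 0, 1320]) cube([200, 40, 40]);
translate([240, 0, 0]) cube([40, 40, 1700]);


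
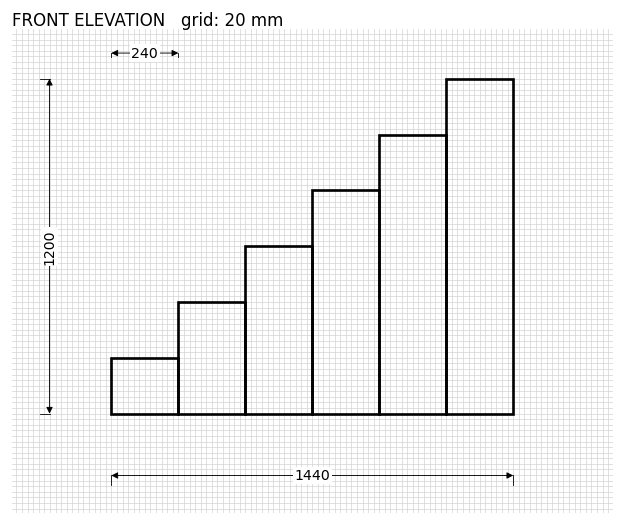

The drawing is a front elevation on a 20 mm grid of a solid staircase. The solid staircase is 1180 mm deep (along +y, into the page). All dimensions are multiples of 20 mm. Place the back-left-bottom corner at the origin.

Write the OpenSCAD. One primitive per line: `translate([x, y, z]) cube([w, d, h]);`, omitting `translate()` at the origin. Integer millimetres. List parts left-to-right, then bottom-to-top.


cube([240, 1180, 200]);
translate([240, 0, 0]) cube([240, 1180, 400]);
translate([480, 0, 0]) cube([240, 1180, 600]);
translate([720, 0, 0]) cube([240, 1180, 800]);
translate([960, 0, 0]) cube([240, 1180, 1000]);
translate([1200, 0, 0]) cube([240, 1180, 1200]);
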